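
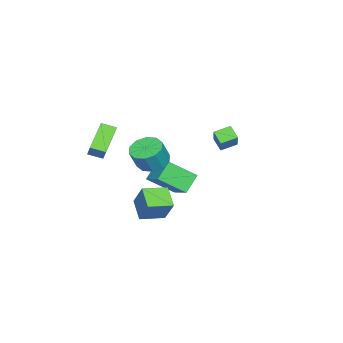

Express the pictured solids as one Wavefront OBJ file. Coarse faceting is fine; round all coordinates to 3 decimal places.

v -4.176 -1.966 -5.563
v -3.459 -3.592 -4.299
v -5.273 -1.647 -4.53
v -4.556 -3.272 -3.266
v -2.904 -0.668 -4.614
v -2.187 -2.293 -3.35
v -4.001 -0.348 -3.581
v -3.284 -1.974 -2.317
v 4.215 -4.173 1.822
v 2.46 -4.206 2.993
v 4.002 -3.263 1.528
v 2.247 -3.296 2.699
v 4.833 -3.724 2.761
v 3.078 -3.757 3.932
v 4.62 -2.814 2.467
v 2.865 -2.847 3.638
v 3.23 -0.425 1.513
v 3.737 -1.255 1.143
v 4.337 -1.484 2.477
v 3.83 -0.655 2.847
v 4.113 -0.74 1.062
v 4.713 -0.969 2.396
v 4.152 -0.105 1.154
v 4.751 -0.334 2.488
v 3.839 0.408 1.383
v 4.438 0.179 2.716
v 3.293 0.602 1.661
v 3.892 0.373 2.995
v 2.723 0.404 1.883
v 3.323 0.175 3.217
v 2.347 -0.111 1.964
v 2.947 -0.34 3.298
v 2.309 -0.746 1.872
v 2.908 -0.975 3.206
v 2.622 -1.259 1.644
v 3.221 -1.488 2.977
v 3.168 -1.453 1.365
v 3.767 -1.682 2.699
v -1.44 3.134 1.195
v -1.898 2.517 1.819
v -0.283 3.55 2.454
v -0.741 2.934 3.078
v -0.779 2.306 0.862
v -1.237 1.69 1.486
v 0.378 2.723 2.121
v -0.08 2.106 2.745
v 2.781 -1.518 -3.971
v 1.692 -2.324 -3.178
v 1.711 -0.297 -4.2
v 0.622 -1.103 -3.407
v 3.338 -0.737 -2.413
v 2.249 -1.543 -1.62
v 2.268 0.484 -2.642
v 1.179 -0.322 -1.849
f 2 4 1
f 5 2 1
f 1 4 3
f 3 5 1
f 2 8 4
f 6 2 5
f 6 8 2
f 4 8 3
f 7 5 3
f 3 8 7
f 7 6 5
f 8 6 7
f 10 12 9
f 13 10 9
f 9 12 11
f 11 13 9
f 10 16 12
f 14 10 13
f 14 16 10
f 12 16 11
f 15 13 11
f 11 16 15
f 15 14 13
f 16 14 15
f 18 17 21
f 18 21 19
f 19 21 22
f 19 22 20
f 21 17 23
f 21 23 22
f 22 23 24
f 22 24 20
f 23 17 25
f 23 25 24
f 24 25 26
f 24 26 20
f 25 17 27
f 25 27 26
f 26 27 28
f 26 28 20
f 27 17 29
f 27 29 28
f 28 29 30
f 28 30 20
f 29 17 31
f 29 31 30
f 30 31 32
f 30 32 20
f 31 17 33
f 31 33 32
f 32 33 34
f 32 34 20
f 33 17 35
f 33 35 34
f 34 35 36
f 34 36 20
f 35 17 37
f 35 37 36
f 36 37 38
f 36 38 20
f 37 17 18
f 37 18 38
f 38 18 19
f 38 19 20
f 40 42 39
f 43 40 39
f 39 42 41
f 41 43 39
f 40 46 42
f 44 40 43
f 44 46 40
f 42 46 41
f 45 43 41
f 41 46 45
f 45 44 43
f 46 44 45
f 48 50 47
f 51 48 47
f 47 50 49
f 49 51 47
f 48 54 50
f 52 48 51
f 52 54 48
f 50 54 49
f 53 51 49
f 49 54 53
f 53 52 51
f 54 52 53



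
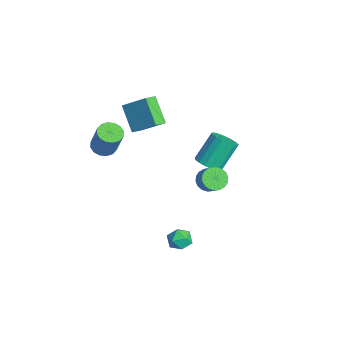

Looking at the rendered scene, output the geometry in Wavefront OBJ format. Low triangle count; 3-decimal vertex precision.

v 0.837 0.704 0.504
v 1.219 1.137 0.024
v 1.964 1.269 0.737
v 1.583 0.836 1.216
v 1.025 1.356 0.185
v 1.771 1.489 0.898
v 0.795 1.447 0.409
v 1.541 1.579 1.122
v 0.573 1.39 0.652
v 1.319 1.522 1.365
v 0.403 1.197 0.865
v 1.149 1.33 1.578
v 0.32 0.907 1.007
v 1.065 1.039 1.72
v 0.338 0.576 1.049
v 1.084 0.708 1.762
v 0.456 0.271 0.983
v 1.201 0.403 1.696
v 0.649 0.051 0.822
v 1.395 0.184 1.535
v 0.879 -0.039 0.598
v 1.625 0.093 1.311
v 1.101 0.018 0.355
v 1.847 0.15 1.068
v 1.271 0.21 0.142
v 2.017 0.343 0.855
v 1.355 0.501 0
v 2.1 0.633 0.713
v 1.336 0.832 -0.042
v 2.082 0.964 0.671
v 1.272 -0.49 -3.307
v 1.786 -0.467 -3.89
v 1.074 -1.713 -3.53
v 1.588 -1.69 -4.113
v 1.831 -1.616 -3.378
v 1.953 -0.86 -3.24
v 0.907 -1.32 -4.18
v 1.029 -0.564 -4.042
v 1.56 -0.98 -4.43
v 2.131 -1.163 -3.934
v 0.729 -1.017 -3.486
v 1.3 -1.2 -2.99
v -3.307 1.956 -1.902
v -2.69 1.571 -1.425
v -3.196 2.719 0.158
v -3.813 3.104 -0.318
v -2.494 1.895 -1.598
v -3 3.043 -0.014
v -2.485 2.234 -1.84
v -2.991 3.382 -0.257
v -2.664 2.508 -2.097
v -3.17 3.656 -0.513
v -2.99 2.657 -2.308
v -3.496 3.805 -0.725
v -3.389 2.644 -2.427
v -3.895 3.792 -0.844
v -3.769 2.474 -2.425
v -4.275 3.623 -0.842
v -4.043 2.186 -2.304
v -4.55 3.334 -0.721
v -4.149 1.844 -2.09
v -4.655 2.992 -0.507
v -4.062 1.529 -1.833
v -4.568 2.677 -0.25
v -3.801 1.311 -1.592
v -4.307 2.459 -0.009
v -3.428 1.241 -1.421
v -3.934 2.389 0.162
v -3.027 1.334 -1.361
v -3.533 2.482 0.222
v -3.255 -4.089 1.195
v -2.558 -4.108 0.892
v -1.808 -3.891 2.602
v -2.505 -3.871 2.905
v -2.66 -3.728 0.888
v -1.91 -3.511 2.599
v -2.921 -3.445 0.967
v -2.172 -3.228 2.677
v -3.272 -3.334 1.107
v -2.522 -3.117 2.817
v -3.618 -3.425 1.27
v -2.868 -3.208 2.98
v -3.867 -3.694 1.413
v -3.117 -3.477 3.123
v -3.952 -4.069 1.498
v -3.202 -3.852 3.208
v -3.85 -4.449 1.501
v -3.1 -4.232 3.212
v -3.588 -4.732 1.423
v -2.839 -4.515 3.133
v -3.238 -4.843 1.283
v -2.488 -4.626 2.993
v -2.892 -4.752 1.12
v -2.142 -4.535 2.83
v -2.643 -4.483 0.977
v -1.893 -4.266 2.687
v -2.848 -2.572 2.353
v -4.147 -2.786 3.667
v -3.279 -1.898 2.038
v -4.578 -2.112 3.352
v -1.922 -1.468 3.448
v -3.221 -1.682 4.762
v -2.353 -0.794 3.133
v -3.652 -1.008 4.447
f 2 1 5
f 2 5 3
f 3 5 6
f 3 6 4
f 5 1 7
f 5 7 6
f 6 7 8
f 6 8 4
f 7 1 9
f 7 9 8
f 8 9 10
f 8 10 4
f 9 1 11
f 9 11 10
f 10 11 12
f 10 12 4
f 11 1 13
f 11 13 12
f 12 13 14
f 12 14 4
f 13 1 15
f 13 15 14
f 14 15 16
f 14 16 4
f 15 1 17
f 15 17 16
f 16 17 18
f 16 18 4
f 17 1 19
f 17 19 18
f 18 19 20
f 18 20 4
f 19 1 21
f 19 21 20
f 20 21 22
f 20 22 4
f 21 1 23
f 21 23 22
f 22 23 24
f 22 24 4
f 23 1 25
f 23 25 24
f 24 25 26
f 24 26 4
f 25 1 27
f 25 27 26
f 26 27 28
f 26 28 4
f 27 1 29
f 27 29 28
f 28 29 30
f 28 30 4
f 29 1 2
f 29 2 30
f 30 2 3
f 30 3 4
f 31 42 36
f 31 36 32
f 31 32 38
f 31 38 41
f 31 41 42
f 32 36 40
f 36 42 35
f 42 41 33
f 41 38 37
f 38 32 39
f 34 40 35
f 34 35 33
f 34 33 37
f 34 37 39
f 34 39 40
f 35 40 36
f 33 35 42
f 37 33 41
f 39 37 38
f 40 39 32
f 44 43 47
f 44 47 45
f 45 47 48
f 45 48 46
f 47 43 49
f 47 49 48
f 48 49 50
f 48 50 46
f 49 43 51
f 49 51 50
f 50 51 52
f 50 52 46
f 51 43 53
f 51 53 52
f 52 53 54
f 52 54 46
f 53 43 55
f 53 55 54
f 54 55 56
f 54 56 46
f 55 43 57
f 55 57 56
f 56 57 58
f 56 58 46
f 57 43 59
f 57 59 58
f 58 59 60
f 58 60 46
f 59 43 61
f 59 61 60
f 60 61 62
f 60 62 46
f 61 43 63
f 61 63 62
f 62 63 64
f 62 64 46
f 63 43 65
f 63 65 64
f 64 65 66
f 64 66 46
f 65 43 67
f 65 67 66
f 66 67 68
f 66 68 46
f 67 43 69
f 67 69 68
f 68 69 70
f 68 70 46
f 69 43 44
f 69 44 70
f 70 44 45
f 70 45 46
f 72 71 75
f 72 75 73
f 73 75 76
f 73 76 74
f 75 71 77
f 75 77 76
f 76 77 78
f 76 78 74
f 77 71 79
f 77 79 78
f 78 79 80
f 78 80 74
f 79 71 81
f 79 81 80
f 80 81 82
f 80 82 74
f 81 71 83
f 81 83 82
f 82 83 84
f 82 84 74
f 83 71 85
f 83 85 84
f 84 85 86
f 84 86 74
f 85 71 87
f 85 87 86
f 86 87 88
f 86 88 74
f 87 71 89
f 87 89 88
f 88 89 90
f 88 90 74
f 89 71 91
f 89 91 90
f 90 91 92
f 90 92 74
f 91 71 93
f 91 93 92
f 92 93 94
f 92 94 74
f 93 71 95
f 93 95 94
f 94 95 96
f 94 96 74
f 95 71 72
f 95 72 96
f 96 72 73
f 96 73 74
f 98 100 97
f 101 98 97
f 97 100 99
f 99 101 97
f 98 104 100
f 102 98 101
f 102 104 98
f 100 104 99
f 103 101 99
f 99 104 103
f 103 102 101
f 104 102 103



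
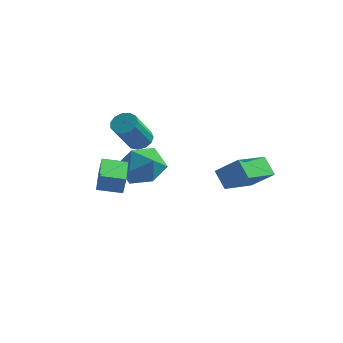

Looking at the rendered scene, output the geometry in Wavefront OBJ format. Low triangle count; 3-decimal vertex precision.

v -1.241 -4.498 0.863
v -1.087 -4.47 1.749
v -1.951 -2.812 0.933
v -1.796 -2.784 1.82
v -0.164 -4.036 0.66
v -0.009 -4.008 1.547
v -0.873 -2.35 0.731
v -0.719 -2.322 1.617
v 3.374 -0.951 0.119
v 2.7 -0.508 0.882
v 3.88 1.001 -0.566
v 3.207 1.444 0.197
v 4.473 -0.904 1.063
v 3.8 -0.461 1.826
v 4.98 1.048 0.378
v 4.306 1.491 1.141
v -0.624 0.271 1.238
v 0.129 0.062 0.288
v -2.009 -0.882 0.392
v -1.256 -1.091 -0.558
v -0.995 -1.56 0.549
v -0.139 -0.847 1.072
v -1.741 0.027 -0.392
v -0.885 0.74 0.131
v -0.561 -0.088 -0.719
v -0.1 -1.069 -0.138
v -1.78 0.249 0.818
v -1.319 -0.732 1.399
v -1.606 0.771 1.356
v -0.943 0.622 1.329
v -1.151 -0.6 2.936
v -1.814 -0.451 2.964
v -0.975 0.928 1.558
v -1.184 -0.294 3.165
v -1.208 1.184 1.722
v -1.417 -0.038 3.329
v -1.567 1.309 1.77
v -1.776 0.087 3.378
v -1.938 1.263 1.687
v -2.147 0.041 3.295
v -2.204 1.061 1.499
v -2.413 -0.161 3.107
v -2.28 0.767 1.266
v -2.488 -0.455 2.873
v -2.141 0.474 1.061
v -2.35 -0.748 2.668
v -1.833 0.275 0.95
v -2.042 -0.947 2.557
v -1.452 0.234 0.968
v -1.661 -0.988 2.575
v -1.121 0.364 1.109
v -1.329 -0.859 2.717
f 2 4 1
f 5 2 1
f 1 4 3
f 3 5 1
f 2 8 4
f 6 2 5
f 6 8 2
f 4 8 3
f 7 5 3
f 3 8 7
f 7 6 5
f 8 6 7
f 10 12 9
f 13 10 9
f 9 12 11
f 11 13 9
f 10 16 12
f 14 10 13
f 14 16 10
f 12 16 11
f 15 13 11
f 11 16 15
f 15 14 13
f 16 14 15
f 17 28 22
f 17 22 18
f 17 18 24
f 17 24 27
f 17 27 28
f 18 22 26
f 22 28 21
f 28 27 19
f 27 24 23
f 24 18 25
f 20 26 21
f 20 21 19
f 20 19 23
f 20 23 25
f 20 25 26
f 21 26 22
f 19 21 28
f 23 19 27
f 25 23 24
f 26 25 18
f 30 29 33
f 30 33 31
f 31 33 34
f 31 34 32
f 33 29 35
f 33 35 34
f 34 35 36
f 34 36 32
f 35 29 37
f 35 37 36
f 36 37 38
f 36 38 32
f 37 29 39
f 37 39 38
f 38 39 40
f 38 40 32
f 39 29 41
f 39 41 40
f 40 41 42
f 40 42 32
f 41 29 43
f 41 43 42
f 42 43 44
f 42 44 32
f 43 29 45
f 43 45 44
f 44 45 46
f 44 46 32
f 45 29 47
f 45 47 46
f 46 47 48
f 46 48 32
f 47 29 49
f 47 49 48
f 48 49 50
f 48 50 32
f 49 29 51
f 49 51 50
f 50 51 52
f 50 52 32
f 51 29 30
f 51 30 52
f 52 30 31
f 52 31 32



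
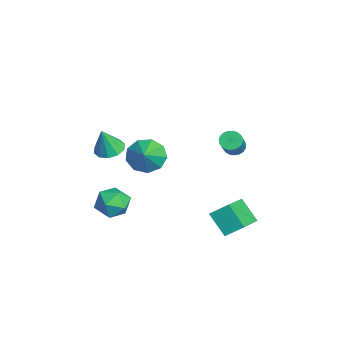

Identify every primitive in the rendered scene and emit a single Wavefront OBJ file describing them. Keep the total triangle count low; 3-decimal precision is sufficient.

v 3.031 3.201 -5.17
v 2.073 2.548 -4.054
v 3.243 4.167 -4.424
v 2.285 3.515 -3.307
v 4.735 2.165 -4.313
v 3.777 1.513 -3.196
v 4.947 3.132 -3.566
v 3.989 2.479 -2.45
v 1.885 -3.359 1.075
v 2.652 -3.019 1.034
v 2.155 -3.781 2.605
v 2.322 -2.651 1.193
v 1.825 -2.554 1.307
v 1.351 -2.765 1.332
v 1.081 -3.202 1.259
v 1.119 -3.7 1.116
v 1.449 -4.067 0.957
v 1.946 -4.164 0.843
v 2.42 -3.954 0.817
v 2.69 -3.516 0.89
v 2.511 -1.551 0.73
v 3.153 -1.565 -0.138
v 3.749 -1.849 1.65
v 3.114 -0.88 0.137
v 2.793 -0.509 0.689
v 2.34 -0.626 1.261
v 1.967 -1.176 1.584
v 1.849 -1.901 1.508
v 2.041 -2.463 1.068
v 2.453 -2.598 0.47
v 2.892 -2.243 -0.006
v 0.879 -2.461 -4.772
v 1.532 -2.553 -3.913
v -0.192 -3.667 -4.087
v 0.461 -3.759 -3.228
v -0.11 -2.851 -3.379
v 0.552 -2.106 -3.803
v 0.788 -4.114 -4.197
v 1.45 -3.369 -4.621
v 1.476 -3.575 -3.558
v 0.921 -2.794 -3.052
v 0.419 -3.426 -4.948
v -0.136 -2.645 -4.442
v -2.373 3.983 -2.251
v -1.919 3.925 -2.713
v -0.653 3.479 -1.41
v -1.107 3.537 -0.949
v -1.897 4.185 -2.645
v -0.631 3.74 -1.342
v -1.957 4.411 -2.509
v -0.692 3.966 -1.206
v -2.09 4.563 -2.328
v -0.824 4.117 -1.026
v -2.271 4.614 -2.135
v -1.005 4.169 -0.832
v -2.47 4.556 -1.961
v -1.204 4.111 -0.658
v -2.652 4.399 -1.838
v -1.386 3.954 -0.535
v -2.786 4.17 -1.786
v -1.52 3.725 -0.483
v -2.848 3.909 -1.814
v -1.583 3.463 -0.512
v -2.829 3.66 -1.919
v -1.563 3.215 -0.616
v -2.73 3.467 -2.08
v -1.464 3.022 -0.778
v -2.57 3.363 -2.272
v -1.304 2.918 -0.969
v -2.375 3.367 -2.459
v -1.11 2.922 -1.157
v -2.181 3.477 -2.611
v -0.915 3.031 -1.309
v -2.019 3.674 -2.701
v -0.753 3.229 -1.398
f 2 4 1
f 5 2 1
f 1 4 3
f 3 5 1
f 2 8 4
f 6 2 5
f 6 8 2
f 4 8 3
f 7 5 3
f 3 8 7
f 7 6 5
f 8 6 7
f 10 9 12
f 10 12 11
f 12 9 13
f 12 13 11
f 13 9 14
f 13 14 11
f 14 9 15
f 14 15 11
f 15 9 16
f 15 16 11
f 16 9 17
f 16 17 11
f 17 9 18
f 17 18 11
f 18 9 19
f 18 19 11
f 19 9 20
f 19 20 11
f 20 9 10
f 20 10 11
f 22 21 24
f 22 24 23
f 24 21 25
f 24 25 23
f 25 21 26
f 25 26 23
f 26 21 27
f 26 27 23
f 27 21 28
f 27 28 23
f 28 21 29
f 28 29 23
f 29 21 30
f 29 30 23
f 30 21 31
f 30 31 23
f 31 21 22
f 31 22 23
f 32 43 37
f 32 37 33
f 32 33 39
f 32 39 42
f 32 42 43
f 33 37 41
f 37 43 36
f 43 42 34
f 42 39 38
f 39 33 40
f 35 41 36
f 35 36 34
f 35 34 38
f 35 38 40
f 35 40 41
f 36 41 37
f 34 36 43
f 38 34 42
f 40 38 39
f 41 40 33
f 45 44 48
f 45 48 46
f 46 48 49
f 46 49 47
f 48 44 50
f 48 50 49
f 49 50 51
f 49 51 47
f 50 44 52
f 50 52 51
f 51 52 53
f 51 53 47
f 52 44 54
f 52 54 53
f 53 54 55
f 53 55 47
f 54 44 56
f 54 56 55
f 55 56 57
f 55 57 47
f 56 44 58
f 56 58 57
f 57 58 59
f 57 59 47
f 58 44 60
f 58 60 59
f 59 60 61
f 59 61 47
f 60 44 62
f 60 62 61
f 61 62 63
f 61 63 47
f 62 44 64
f 62 64 63
f 63 64 65
f 63 65 47
f 64 44 66
f 64 66 65
f 65 66 67
f 65 67 47
f 66 44 68
f 66 68 67
f 67 68 69
f 67 69 47
f 68 44 70
f 68 70 69
f 69 70 71
f 69 71 47
f 70 44 72
f 70 72 71
f 71 72 73
f 71 73 47
f 72 44 74
f 72 74 73
f 73 74 75
f 73 75 47
f 74 44 45
f 74 45 75
f 75 45 46
f 75 46 47



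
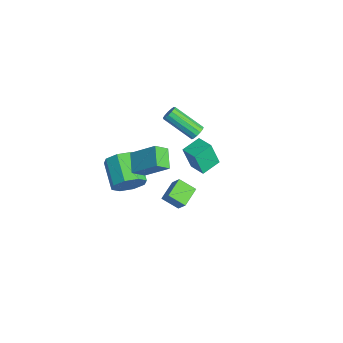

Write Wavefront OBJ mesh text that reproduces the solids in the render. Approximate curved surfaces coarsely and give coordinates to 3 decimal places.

v 3.876 -1.548 0.361
v 3.33 -2.335 0.96
v 3.038 -0.683 0.733
v 2.492 -1.47 1.332
v 4.468 -1.33 1.188
v 3.922 -2.117 1.787
v 3.63 -0.465 1.56
v 3.084 -1.252 2.159
v 1.946 -2.86 1.863
v 2.121 -3.642 2.509
v 0.804 -2.608 2.476
v 0.98 -3.391 3.123
v 2.82 -1.709 3.017
v 2.996 -2.492 3.664
v 1.679 -1.458 3.631
v 1.854 -2.24 4.277
v -2.761 -2.494 -3.944
v -2.341 -2.041 -3.059
v -4.138 -1.992 -2.23
v -4.559 -2.446 -3.116
v -2.583 -1.481 -3.617
v -4.38 -1.432 -2.788
v -2.929 -1.515 -4.367
v -4.727 -1.466 -3.538
v -3.177 -2.122 -4.869
v -4.975 -2.073 -4.04
v -3.182 -2.948 -4.83
v -4.979 -2.899 -4.001
v -2.94 -3.508 -4.272
v -4.737 -3.459 -3.443
v -2.593 -3.474 -3.522
v -4.391 -3.425 -2.693
v -2.345 -2.867 -3.02
v -4.143 -2.818 -2.191
v -2.374 1.52 0.282
v -2.024 1.581 0.675
v -3.176 0.22 1.911
v -3.526 0.16 1.518
v -2.231 1.792 0.714
v -3.384 0.432 1.95
v -2.484 1.917 0.615
v -3.637 0.556 1.852
v -2.702 1.916 0.411
v -3.854 0.555 1.648
v -2.816 1.789 0.166
v -3.968 0.428 1.402
v -2.789 1.577 -0.043
v -3.941 0.216 1.194
v -2.63 1.347 -0.148
v -3.783 -0.014 1.088
v -2.39 1.172 -0.117
v -3.543 -0.189 1.119
v -2.145 1.108 0.04
v -3.298 -0.253 1.277
v -1.972 1.174 0.275
v -3.125 -0.187 1.511
v -1.927 1.351 0.511
v -3.08 -0.01 1.748
v -2.736 1.264 -3.221
v -2.887 0.783 -1.587
v -3.23 2.419 -2.928
v -3.381 1.938 -1.293
v -1.679 1.662 -3.007
v -1.83 1.181 -1.372
v -2.173 2.817 -2.713
v -2.324 2.336 -1.079
f 2 4 1
f 5 2 1
f 1 4 3
f 3 5 1
f 2 8 4
f 6 2 5
f 6 8 2
f 4 8 3
f 7 5 3
f 3 8 7
f 7 6 5
f 8 6 7
f 10 12 9
f 13 10 9
f 9 12 11
f 11 13 9
f 10 16 12
f 14 10 13
f 14 16 10
f 12 16 11
f 15 13 11
f 11 16 15
f 15 14 13
f 16 14 15
f 18 17 21
f 18 21 19
f 19 21 22
f 19 22 20
f 21 17 23
f 21 23 22
f 22 23 24
f 22 24 20
f 23 17 25
f 23 25 24
f 24 25 26
f 24 26 20
f 25 17 27
f 25 27 26
f 26 27 28
f 26 28 20
f 27 17 29
f 27 29 28
f 28 29 30
f 28 30 20
f 29 17 31
f 29 31 30
f 30 31 32
f 30 32 20
f 31 17 33
f 31 33 32
f 32 33 34
f 32 34 20
f 33 17 18
f 33 18 34
f 34 18 19
f 34 19 20
f 36 35 39
f 36 39 37
f 37 39 40
f 37 40 38
f 39 35 41
f 39 41 40
f 40 41 42
f 40 42 38
f 41 35 43
f 41 43 42
f 42 43 44
f 42 44 38
f 43 35 45
f 43 45 44
f 44 45 46
f 44 46 38
f 45 35 47
f 45 47 46
f 46 47 48
f 46 48 38
f 47 35 49
f 47 49 48
f 48 49 50
f 48 50 38
f 49 35 51
f 49 51 50
f 50 51 52
f 50 52 38
f 51 35 53
f 51 53 52
f 52 53 54
f 52 54 38
f 53 35 55
f 53 55 54
f 54 55 56
f 54 56 38
f 55 35 57
f 55 57 56
f 56 57 58
f 56 58 38
f 57 35 36
f 57 36 58
f 58 36 37
f 58 37 38
f 60 62 59
f 63 60 59
f 59 62 61
f 61 63 59
f 60 66 62
f 64 60 63
f 64 66 60
f 62 66 61
f 65 63 61
f 61 66 65
f 65 64 63
f 66 64 65



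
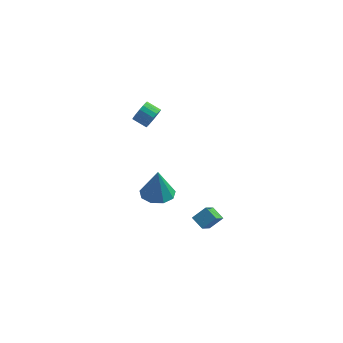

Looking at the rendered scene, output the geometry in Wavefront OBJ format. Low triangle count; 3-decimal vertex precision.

v -1.643 -2.595 -3.009
v -0.661 -2.285 -3.034
v -1.617 -2.525 -1.131
v -1.09 -1.727 -3.049
v -1.777 -1.574 -3.045
v -2.402 -1.899 -3.025
v -2.672 -2.549 -2.997
v -2.46 -3.221 -2.975
v -1.865 -3.599 -2.969
v -1.167 -3.508 -2.982
v -0.691 -2.989 -3.008
v 0.548 -4.323 -3.279
v 1.261 -3.89 -2.675
v 0.818 -3.092 -4.479
v 1.531 -2.66 -3.875
v 1.189 -4.84 -3.665
v 1.902 -4.408 -3.061
v 1.459 -3.61 -4.865
v 2.172 -3.177 -4.261
v -2.826 3.792 -2.149
v -2.449 4.174 -1.611
v -3.317 4.469 -1.212
v -3.694 4.088 -1.751
v -2.483 4.404 -1.856
v -3.352 4.699 -1.457
v -2.585 4.513 -2.159
v -3.454 4.808 -1.76
v -2.735 4.48 -2.461
v -3.603 4.775 -2.062
v -2.903 4.31 -2.7
v -3.771 4.605 -2.302
v -3.055 4.038 -2.831
v -3.924 4.333 -2.432
v -3.162 3.717 -2.827
v -4.031 4.012 -2.428
v -3.203 3.411 -2.688
v -4.071 3.706 -2.289
v -3.168 3.181 -2.443
v -4.037 3.476 -2.044
v -3.066 3.072 -2.14
v -3.935 3.367 -1.741
v -2.917 3.105 -1.838
v -3.785 3.4 -1.439
v -2.749 3.275 -1.598
v -3.617 3.57 -1.2
v -2.596 3.547 -1.468
v -3.465 3.842 -1.069
v -2.489 3.868 -1.472
v -3.358 4.163 -1.073
f 2 1 4
f 2 4 3
f 4 1 5
f 4 5 3
f 5 1 6
f 5 6 3
f 6 1 7
f 6 7 3
f 7 1 8
f 7 8 3
f 8 1 9
f 8 9 3
f 9 1 10
f 9 10 3
f 10 1 11
f 10 11 3
f 11 1 2
f 11 2 3
f 13 15 12
f 16 13 12
f 12 15 14
f 14 16 12
f 13 19 15
f 17 13 16
f 17 19 13
f 15 19 14
f 18 16 14
f 14 19 18
f 18 17 16
f 19 17 18
f 21 20 24
f 21 24 22
f 22 24 25
f 22 25 23
f 24 20 26
f 24 26 25
f 25 26 27
f 25 27 23
f 26 20 28
f 26 28 27
f 27 28 29
f 27 29 23
f 28 20 30
f 28 30 29
f 29 30 31
f 29 31 23
f 30 20 32
f 30 32 31
f 31 32 33
f 31 33 23
f 32 20 34
f 32 34 33
f 33 34 35
f 33 35 23
f 34 20 36
f 34 36 35
f 35 36 37
f 35 37 23
f 36 20 38
f 36 38 37
f 37 38 39
f 37 39 23
f 38 20 40
f 38 40 39
f 39 40 41
f 39 41 23
f 40 20 42
f 40 42 41
f 41 42 43
f 41 43 23
f 42 20 44
f 42 44 43
f 43 44 45
f 43 45 23
f 44 20 46
f 44 46 45
f 45 46 47
f 45 47 23
f 46 20 48
f 46 48 47
f 47 48 49
f 47 49 23
f 48 20 21
f 48 21 49
f 49 21 22
f 49 22 23



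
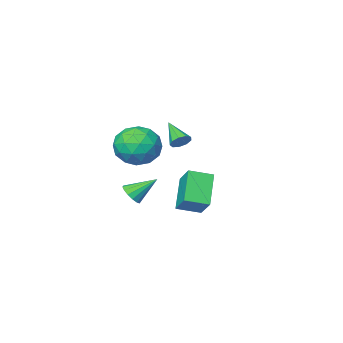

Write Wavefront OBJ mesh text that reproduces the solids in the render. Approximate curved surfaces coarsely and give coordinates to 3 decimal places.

v -1.685 -2.41 2.648
v -1.417 -2.682 2.267
v -1.715 -3.59 3.472
v -1.178 -2.525 2.501
v -1.177 -2.313 2.804
v -1.414 -2.147 3.034
v -1.777 -2.104 3.083
v -2.098 -2.203 2.929
v -2.225 -2.4 2.643
v -2.1 -2.601 2.359
v -1.78 -2.712 2.211
v 0.318 2.762 0.583
v -0.476 1.761 1.808
v 0.465 3.73 1.469
v -0.329 2.729 2.694
v 1.329 2.331 0.886
v 0.535 1.33 2.111
v 1.476 3.299 1.772
v 0.682 2.298 2.997
v 1.72 -0.858 0.619
v 2.158 -0.713 1.034
v 0.7 -0.362 1.521
v 2.125 -0.451 0.852
v 1.984 -0.297 0.608
v 1.772 -0.294 0.367
v 1.546 -0.442 0.193
v 1.367 -0.702 0.134
v 1.283 -1.003 0.204
v 1.316 -1.266 0.385
v 1.457 -1.419 0.629
v 1.668 -1.422 0.87
v 1.894 -1.274 1.044
v 2.073 -1.015 1.104
v 0.492 -0.676 3.951
v 1.328 -0.215 3.279
v 0.972 -2.405 3.361
v 1.808 -1.944 2.689
v 1.912 -1.918 3.851
v 1.616 -0.849 4.216
v 0.684 -1.771 2.424
v 0.388 -0.702 2.789
v 1.447 -0.892 2.336
v 2.206 -0.982 3.218
v 0.094 -1.638 3.422
v 0.853 -1.728 4.304
v 0.868 -0.294 3.667
v 1.432 -2.326 2.973
v 1.493 -2.311 3.656
v 1.984 -2.04 3.262
v 1.037 -0.667 4.217
v 1.529 -0.396 3.823
v 1.872 -1.396 4.159
v 0.771 -2.224 2.817
v 1.263 -1.953 2.423
v 0.316 -0.58 3.378
v 0.807 -0.309 2.984
v 0.428 -1.224 2.481
v 1.429 -0.421 2.718
v 1.711 -1.437 2.371
v 1.051 -1.335 2.215
v 0.877 -0.707 2.429
v 1.875 -0.474 3.236
v 2.157 -1.49 2.889
v 2.218 -1.475 3.572
v 2.044 -0.847 3.787
v 1.945 -0.872 2.681
v 0.143 -1.13 3.751
v 0.425 -2.146 3.404
v 0.256 -1.773 2.853
v 0.082 -1.145 3.068
v 0.589 -1.183 4.269
v 0.871 -2.199 3.922
v 1.423 -1.913 4.211
v 1.249 -1.285 4.425
v 0.355 -1.748 3.959
f 2 1 4
f 2 4 3
f 4 1 5
f 4 5 3
f 5 1 6
f 5 6 3
f 6 1 7
f 6 7 3
f 7 1 8
f 7 8 3
f 8 1 9
f 8 9 3
f 9 1 10
f 9 10 3
f 10 1 11
f 10 11 3
f 11 1 2
f 11 2 3
f 13 15 12
f 16 13 12
f 12 15 14
f 14 16 12
f 13 19 15
f 17 13 16
f 17 19 13
f 15 19 14
f 18 16 14
f 14 19 18
f 18 17 16
f 19 17 18
f 21 20 23
f 21 23 22
f 23 20 24
f 23 24 22
f 24 20 25
f 24 25 22
f 25 20 26
f 25 26 22
f 26 20 27
f 26 27 22
f 27 20 28
f 27 28 22
f 28 20 29
f 28 29 22
f 29 20 30
f 29 30 22
f 30 20 31
f 30 31 22
f 31 20 32
f 31 32 22
f 32 20 33
f 32 33 22
f 33 20 21
f 33 21 22
f 34 71 50
f 71 45 74
f 50 74 39
f 71 74 50
f 34 50 46
f 50 39 51
f 46 51 35
f 50 51 46
f 34 46 55
f 46 35 56
f 55 56 41
f 46 56 55
f 34 55 67
f 55 41 70
f 67 70 44
f 55 70 67
f 34 67 71
f 67 44 75
f 71 75 45
f 67 75 71
f 35 51 62
f 51 39 65
f 62 65 43
f 51 65 62
f 39 74 52
f 74 45 73
f 52 73 38
f 74 73 52
f 45 75 72
f 75 44 68
f 72 68 36
f 75 68 72
f 44 70 69
f 70 41 57
f 69 57 40
f 70 57 69
f 41 56 61
f 56 35 58
f 61 58 42
f 56 58 61
f 37 63 49
f 63 43 64
f 49 64 38
f 63 64 49
f 37 49 47
f 49 38 48
f 47 48 36
f 49 48 47
f 37 47 54
f 47 36 53
f 54 53 40
f 47 53 54
f 37 54 59
f 54 40 60
f 59 60 42
f 54 60 59
f 37 59 63
f 59 42 66
f 63 66 43
f 59 66 63
f 38 64 52
f 64 43 65
f 52 65 39
f 64 65 52
f 36 48 72
f 48 38 73
f 72 73 45
f 48 73 72
f 40 53 69
f 53 36 68
f 69 68 44
f 53 68 69
f 42 60 61
f 60 40 57
f 61 57 41
f 60 57 61
f 43 66 62
f 66 42 58
f 62 58 35
f 66 58 62



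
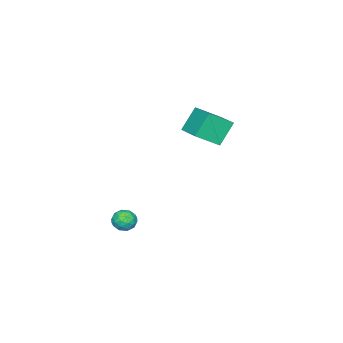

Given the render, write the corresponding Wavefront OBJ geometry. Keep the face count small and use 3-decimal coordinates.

v -3.499 -0.202 -1.068
v -4.489 0.046 0.304
v -2.554 1.299 -0.658
v -3.544 1.546 0.715
v -2.436 -1.126 -0.135
v -3.426 -0.879 1.238
v -1.491 0.374 0.276
v -2.481 0.622 1.648
v 3.907 0.15 -3.937
v 4.311 -0.321 -4.333
v 3.269 -0.759 -3.507
v 3.673 -1.23 -3.903
v 3.974 -0.874 -3.333
v 4.369 -0.312 -3.599
v 3.211 -0.768 -4.241
v 3.606 -0.206 -4.507
v 3.881 -0.888 -4.52
v 4.353 -0.954 -3.959
v 3.227 -0.126 -3.881
v 3.699 -0.192 -3.32
v 4.165 -0.006 -4.173
v 3.415 -1.074 -3.667
v 3.592 -0.865 -3.333
v 3.83 -1.142 -3.565
v 4.199 -0.001 -3.741
v 4.437 -0.277 -3.974
v 4.239 -0.603 -3.386
v 3.143 -0.803 -3.866
v 3.381 -1.079 -4.099
v 3.75 0.062 -4.275
v 3.988 -0.215 -4.507
v 3.341 -0.477 -4.454
v 4.15 -0.616 -4.515
v 3.775 -1.15 -4.263
v 3.504 -0.878 -4.462
v 3.735 -0.548 -4.618
v 4.427 -0.655 -4.186
v 4.052 -1.189 -3.933
v 4.229 -0.98 -3.598
v 4.461 -0.649 -3.754
v 4.175 -0.988 -4.296
v 3.528 0.109 -3.907
v 3.153 -0.425 -3.654
v 3.119 -0.431 -4.086
v 3.351 -0.1 -4.242
v 3.805 0.07 -3.577
v 3.43 -0.464 -3.325
v 3.845 -0.532 -3.222
v 4.076 -0.202 -3.378
v 3.405 -0.092 -3.544
f 2 4 1
f 5 2 1
f 1 4 3
f 3 5 1
f 2 8 4
f 6 2 5
f 6 8 2
f 4 8 3
f 7 5 3
f 3 8 7
f 7 6 5
f 8 6 7
f 9 46 25
f 46 20 49
f 25 49 14
f 46 49 25
f 9 25 21
f 25 14 26
f 21 26 10
f 25 26 21
f 9 21 30
f 21 10 31
f 30 31 16
f 21 31 30
f 9 30 42
f 30 16 45
f 42 45 19
f 30 45 42
f 9 42 46
f 42 19 50
f 46 50 20
f 42 50 46
f 10 26 37
f 26 14 40
f 37 40 18
f 26 40 37
f 14 49 27
f 49 20 48
f 27 48 13
f 49 48 27
f 20 50 47
f 50 19 43
f 47 43 11
f 50 43 47
f 19 45 44
f 45 16 32
f 44 32 15
f 45 32 44
f 16 31 36
f 31 10 33
f 36 33 17
f 31 33 36
f 12 38 24
f 38 18 39
f 24 39 13
f 38 39 24
f 12 24 22
f 24 13 23
f 22 23 11
f 24 23 22
f 12 22 29
f 22 11 28
f 29 28 15
f 22 28 29
f 12 29 34
f 29 15 35
f 34 35 17
f 29 35 34
f 12 34 38
f 34 17 41
f 38 41 18
f 34 41 38
f 13 39 27
f 39 18 40
f 27 40 14
f 39 40 27
f 11 23 47
f 23 13 48
f 47 48 20
f 23 48 47
f 15 28 44
f 28 11 43
f 44 43 19
f 28 43 44
f 17 35 36
f 35 15 32
f 36 32 16
f 35 32 36
f 18 41 37
f 41 17 33
f 37 33 10
f 41 33 37



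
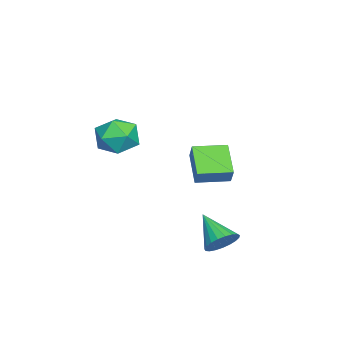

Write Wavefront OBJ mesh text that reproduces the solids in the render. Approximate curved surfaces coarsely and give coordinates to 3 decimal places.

v 0.426 -3.444 3.31
v 1.016 -3.163 4.173
v 1.604 -4.677 2.907
v 2.194 -4.396 3.77
v 1.235 -4.88 3.905
v 0.507 -4.118 4.154
v 2.113 -3.722 2.926
v 1.385 -2.96 3.175
v 2.059 -3.334 3.936
v 1.517 -4.05 4.541
v 1.103 -3.79 2.539
v 0.561 -4.506 3.144
v 2.13 0.669 -1.963
v 2.56 -0.008 -2.176
v 1.07 -0.329 -0.937
v 2.73 0.1 -1.896
v 2.796 0.306 -1.627
v 2.747 0.575 -1.416
v 2.591 0.86 -1.3
v 2.355 1.112 -1.298
v 2.081 1.287 -1.412
v 1.814 1.356 -1.62
v 1.602 1.305 -1.888
v 1.482 1.145 -2.169
v 1.473 0.902 -2.414
v 1.578 0.619 -2.581
v 1.778 0.344 -2.641
v 2.039 0.126 -2.584
v 2.316 0.001 -2.42
v -3.455 -1.662 0.256
v -2.951 -1.467 1.073
v -3.989 -0.143 0.223
v -3.484 0.052 1.04
v -2.056 -1.192 -0.72
v -1.551 -0.997 0.097
v -2.589 0.327 -0.753
v -2.085 0.522 0.064
f 1 12 6
f 1 6 2
f 1 2 8
f 1 8 11
f 1 11 12
f 2 6 10
f 6 12 5
f 12 11 3
f 11 8 7
f 8 2 9
f 4 10 5
f 4 5 3
f 4 3 7
f 4 7 9
f 4 9 10
f 5 10 6
f 3 5 12
f 7 3 11
f 9 7 8
f 10 9 2
f 14 13 16
f 14 16 15
f 16 13 17
f 16 17 15
f 17 13 18
f 17 18 15
f 18 13 19
f 18 19 15
f 19 13 20
f 19 20 15
f 20 13 21
f 20 21 15
f 21 13 22
f 21 22 15
f 22 13 23
f 22 23 15
f 23 13 24
f 23 24 15
f 24 13 25
f 24 25 15
f 25 13 26
f 25 26 15
f 26 13 27
f 26 27 15
f 27 13 28
f 27 28 15
f 28 13 29
f 28 29 15
f 29 13 14
f 29 14 15
f 31 33 30
f 34 31 30
f 30 33 32
f 32 34 30
f 31 37 33
f 35 31 34
f 35 37 31
f 33 37 32
f 36 34 32
f 32 37 36
f 36 35 34
f 37 35 36



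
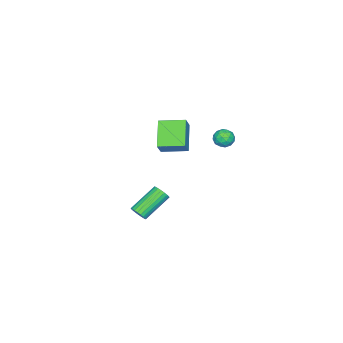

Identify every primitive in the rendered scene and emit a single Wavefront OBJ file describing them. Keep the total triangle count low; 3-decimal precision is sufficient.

v -0.483 1.885 1.369
v 0.089 1.704 1.622
v -0.789 0.876 1.338
v -0.217 0.695 1.591
v -0.644 1.024 1.956
v -0.455 1.647 1.976
v -0.245 0.933 0.984
v -0.056 1.556 1.004
v 0.237 1.115 1.384
v -0.01 1.171 1.985
v -0.69 1.409 0.975
v -0.937 1.465 1.576
v -0.17 1.883 1.498
v -0.53 0.697 1.462
v -0.781 0.89 1.677
v -0.445 0.784 1.825
v -0.49 1.85 1.706
v -0.154 1.743 1.855
v -0.585 1.344 2.051
v -0.546 0.837 1.105
v -0.21 0.73 1.254
v -0.255 1.796 1.135
v 0.081 1.69 1.283
v -0.115 1.236 0.909
v 0.253 1.43 1.507
v 0.073 0.837 1.489
v 0.057 0.977 1.132
v 0.168 1.343 1.144
v 0.108 1.463 1.86
v -0.072 0.87 1.842
v -0.323 1.064 2.057
v -0.212 1.43 2.068
v 0.195 1.117 1.72
v -0.628 1.71 1.118
v -0.808 1.117 1.1
v -0.488 1.15 0.892
v -0.377 1.516 0.903
v -0.773 1.743 1.471
v -0.953 1.15 1.453
v -0.868 1.237 1.816
v -0.757 1.603 1.828
v -0.895 1.463 1.24
v 2.488 -2.478 -4.51
v 2.705 -2.733 -4.061
v 1.129 -2.177 -2.982
v 0.912 -1.922 -3.43
v 2.794 -2.519 -4.043
v 1.218 -1.963 -2.963
v 2.83 -2.297 -4.105
v 1.253 -1.741 -3.025
v 2.806 -2.107 -4.237
v 1.23 -1.551 -3.157
v 2.728 -1.981 -4.416
v 1.152 -1.425 -3.336
v 2.608 -1.941 -4.612
v 1.032 -1.384 -3.532
v 2.468 -1.993 -4.79
v 0.891 -1.437 -3.71
v 2.331 -2.13 -4.919
v 0.754 -1.574 -3.839
v 2.221 -2.327 -4.978
v 0.645 -1.771 -3.898
v 2.157 -2.55 -4.956
v 0.581 -1.993 -3.876
v 2.151 -2.76 -4.857
v 0.575 -2.204 -3.777
v 2.203 -2.922 -4.698
v 0.627 -2.366 -3.618
v 2.304 -3.007 -4.506
v 0.728 -2.451 -3.426
v 2.437 -3.001 -4.315
v 0.861 -2.444 -3.235
v 2.579 -2.904 -4.158
v 1.003 -2.348 -3.078
v 2.284 -1.026 3.15
v 2.896 -0.872 3.964
v 1.674 0.329 3.351
v 2.285 0.484 4.165
v 3.535 -0.304 2.075
v 4.146 -0.149 2.889
v 2.924 1.052 2.276
v 3.536 1.206 3.09
f 1 38 17
f 38 12 41
f 17 41 6
f 38 41 17
f 1 17 13
f 17 6 18
f 13 18 2
f 17 18 13
f 1 13 22
f 13 2 23
f 22 23 8
f 13 23 22
f 1 22 34
f 22 8 37
f 34 37 11
f 22 37 34
f 1 34 38
f 34 11 42
f 38 42 12
f 34 42 38
f 2 18 29
f 18 6 32
f 29 32 10
f 18 32 29
f 6 41 19
f 41 12 40
f 19 40 5
f 41 40 19
f 12 42 39
f 42 11 35
f 39 35 3
f 42 35 39
f 11 37 36
f 37 8 24
f 36 24 7
f 37 24 36
f 8 23 28
f 23 2 25
f 28 25 9
f 23 25 28
f 4 30 16
f 30 10 31
f 16 31 5
f 30 31 16
f 4 16 14
f 16 5 15
f 14 15 3
f 16 15 14
f 4 14 21
f 14 3 20
f 21 20 7
f 14 20 21
f 4 21 26
f 21 7 27
f 26 27 9
f 21 27 26
f 4 26 30
f 26 9 33
f 30 33 10
f 26 33 30
f 5 31 19
f 31 10 32
f 19 32 6
f 31 32 19
f 3 15 39
f 15 5 40
f 39 40 12
f 15 40 39
f 7 20 36
f 20 3 35
f 36 35 11
f 20 35 36
f 9 27 28
f 27 7 24
f 28 24 8
f 27 24 28
f 10 33 29
f 33 9 25
f 29 25 2
f 33 25 29
f 44 43 47
f 44 47 45
f 45 47 48
f 45 48 46
f 47 43 49
f 47 49 48
f 48 49 50
f 48 50 46
f 49 43 51
f 49 51 50
f 50 51 52
f 50 52 46
f 51 43 53
f 51 53 52
f 52 53 54
f 52 54 46
f 53 43 55
f 53 55 54
f 54 55 56
f 54 56 46
f 55 43 57
f 55 57 56
f 56 57 58
f 56 58 46
f 57 43 59
f 57 59 58
f 58 59 60
f 58 60 46
f 59 43 61
f 59 61 60
f 60 61 62
f 60 62 46
f 61 43 63
f 61 63 62
f 62 63 64
f 62 64 46
f 63 43 65
f 63 65 64
f 64 65 66
f 64 66 46
f 65 43 67
f 65 67 66
f 66 67 68
f 66 68 46
f 67 43 69
f 67 69 68
f 68 69 70
f 68 70 46
f 69 43 71
f 69 71 70
f 70 71 72
f 70 72 46
f 71 43 73
f 71 73 72
f 72 73 74
f 72 74 46
f 73 43 44
f 73 44 74
f 74 44 45
f 74 45 46
f 76 78 75
f 79 76 75
f 75 78 77
f 77 79 75
f 76 82 78
f 80 76 79
f 80 82 76
f 78 82 77
f 81 79 77
f 77 82 81
f 81 80 79
f 82 80 81



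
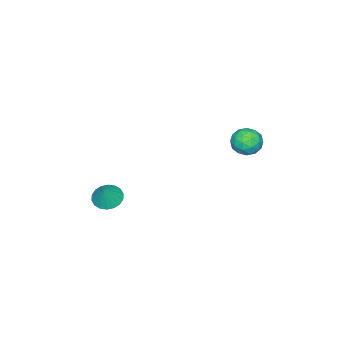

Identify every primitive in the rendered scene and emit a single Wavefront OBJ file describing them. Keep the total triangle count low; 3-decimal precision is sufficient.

v 2.521 -3.85 -4.271
v 3.088 -3.484 -4.663
v 3.099 -3.67 -3.269
v 2.87 -3.226 -4.584
v 2.583 -3.091 -4.442
v 2.283 -3.107 -4.267
v 2.031 -3.27 -4.092
v 1.876 -3.547 -3.953
v 1.849 -3.885 -3.877
v 1.955 -4.215 -3.878
v 2.173 -4.474 -3.958
v 2.46 -4.608 -4.099
v 2.759 -4.593 -4.275
v 3.011 -4.43 -4.449
v 3.166 -4.153 -4.588
v 3.193 -3.815 -4.665
v -0.097 2.641 1.425
v 0.426 3.142 1.064
v 0.174 1.718 0.536
v 0.697 2.219 0.175
v 0.865 1.918 0.907
v 0.697 2.488 1.457
v -0.097 2.372 0.143
v -0.265 2.942 0.693
v 0.426 2.976 0.272
v 1.021 2.695 0.744
v -0.421 2.165 0.856
v 0.174 1.884 1.328
v 0.141 2.972 1.323
v 0.459 1.888 0.277
v 0.558 1.71 0.708
v 0.865 2.005 0.496
v 0.3 2.588 1.554
v 0.608 2.883 1.341
v 0.866 2.163 1.249
v -0.008 1.977 0.259
v 0.3 2.272 0.046
v -0.265 2.855 1.104
v 0.042 3.15 0.892
v -0.266 2.697 0.351
v 0.448 3.169 0.645
v 0.607 2.627 0.122
v 0.14 2.717 0.103
v 0.042 3.052 0.427
v 0.798 3.004 0.923
v 0.957 2.462 0.4
v 1.056 2.285 0.83
v 0.957 2.62 1.153
v 0.798 2.907 0.457
v -0.357 2.398 1.2
v -0.198 1.856 0.677
v -0.357 2.24 0.447
v -0.456 2.575 0.77
v -0.007 2.233 1.478
v 0.152 1.691 0.955
v 0.558 1.808 1.173
v 0.46 2.143 1.497
v -0.198 1.953 1.143
f 2 1 4
f 2 4 3
f 4 1 5
f 4 5 3
f 5 1 6
f 5 6 3
f 6 1 7
f 6 7 3
f 7 1 8
f 7 8 3
f 8 1 9
f 8 9 3
f 9 1 10
f 9 10 3
f 10 1 11
f 10 11 3
f 11 1 12
f 11 12 3
f 12 1 13
f 12 13 3
f 13 1 14
f 13 14 3
f 14 1 15
f 14 15 3
f 15 1 16
f 15 16 3
f 16 1 2
f 16 2 3
f 17 54 33
f 54 28 57
f 33 57 22
f 54 57 33
f 17 33 29
f 33 22 34
f 29 34 18
f 33 34 29
f 17 29 38
f 29 18 39
f 38 39 24
f 29 39 38
f 17 38 50
f 38 24 53
f 50 53 27
f 38 53 50
f 17 50 54
f 50 27 58
f 54 58 28
f 50 58 54
f 18 34 45
f 34 22 48
f 45 48 26
f 34 48 45
f 22 57 35
f 57 28 56
f 35 56 21
f 57 56 35
f 28 58 55
f 58 27 51
f 55 51 19
f 58 51 55
f 27 53 52
f 53 24 40
f 52 40 23
f 53 40 52
f 24 39 44
f 39 18 41
f 44 41 25
f 39 41 44
f 20 46 32
f 46 26 47
f 32 47 21
f 46 47 32
f 20 32 30
f 32 21 31
f 30 31 19
f 32 31 30
f 20 30 37
f 30 19 36
f 37 36 23
f 30 36 37
f 20 37 42
f 37 23 43
f 42 43 25
f 37 43 42
f 20 42 46
f 42 25 49
f 46 49 26
f 42 49 46
f 21 47 35
f 47 26 48
f 35 48 22
f 47 48 35
f 19 31 55
f 31 21 56
f 55 56 28
f 31 56 55
f 23 36 52
f 36 19 51
f 52 51 27
f 36 51 52
f 25 43 44
f 43 23 40
f 44 40 24
f 43 40 44
f 26 49 45
f 49 25 41
f 45 41 18
f 49 41 45



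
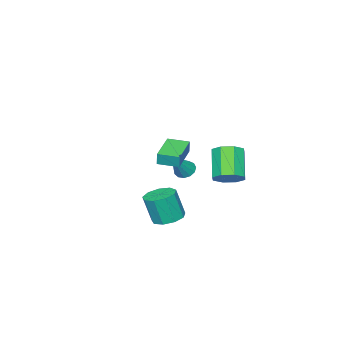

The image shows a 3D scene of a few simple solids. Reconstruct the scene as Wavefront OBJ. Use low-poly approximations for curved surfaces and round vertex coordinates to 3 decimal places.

v -4.268 -2.791 -2.649
v -3.727 -2.861 -3.103
v -2.932 -2.689 -1.071
v -3.796 -2.468 -3.07
v -4.016 -2.178 -2.903
v -4.315 -2.083 -2.655
v -4.6 -2.212 -2.406
v -4.779 -2.526 -2.233
v -4.796 -2.923 -2.193
v -4.646 -3.279 -2.297
v -4.376 -3.48 -2.513
v -4.071 -3.462 -2.772
v -3.829 -3.231 -2.992
v -1.516 2.679 -0.489
v -0.747 2.11 -0.277
v -1.874 1.152 1.241
v -2.644 1.721 1.029
v -0.752 2.746 0.12
v -1.879 1.788 1.639
v -1.204 3.343 0.161
v -2.332 2.385 1.679
v -1.84 3.551 -0.18
v -2.967 2.593 1.339
v -2.286 3.248 -0.701
v -3.413 2.29 0.817
v -2.281 2.612 -1.099
v -3.408 1.654 0.42
v -1.828 2.015 -1.139
v -2.956 1.057 0.379
v -1.193 1.807 -0.799
v -2.32 0.849 0.72
v 1.721 0.904 2.595
v 1.786 0.983 3.389
v 1.196 2.047 2.524
v 1.261 2.126 3.318
v 3.559 1.734 2.362
v 3.624 1.813 3.156
v 3.034 2.877 2.291
v 3.099 2.956 3.085
v 3.503 2.507 -1.563
v 4.388 2.877 -1.586
v 4.623 2.422 0.16
v 3.737 2.053 0.183
v 3.957 3.339 -1.408
v 4.192 2.884 0.339
v 3.313 3.412 -1.302
v 3.548 2.957 0.444
v 2.758 3.061 -1.319
v 2.993 2.607 0.428
v 2.551 2.452 -1.45
v 2.786 1.997 0.297
v 2.789 1.868 -1.634
v 3.024 1.414 0.113
v 3.362 1.584 -1.785
v 3.597 1.129 -0.038
v 4 1.731 -1.832
v 4.235 1.277 -0.086
v 4.405 2.242 -1.754
v 4.64 1.787 -0.007
f 2 1 4
f 2 4 3
f 4 1 5
f 4 5 3
f 5 1 6
f 5 6 3
f 6 1 7
f 6 7 3
f 7 1 8
f 7 8 3
f 8 1 9
f 8 9 3
f 9 1 10
f 9 10 3
f 10 1 11
f 10 11 3
f 11 1 12
f 11 12 3
f 12 1 13
f 12 13 3
f 13 1 2
f 13 2 3
f 15 14 18
f 15 18 16
f 16 18 19
f 16 19 17
f 18 14 20
f 18 20 19
f 19 20 21
f 19 21 17
f 20 14 22
f 20 22 21
f 21 22 23
f 21 23 17
f 22 14 24
f 22 24 23
f 23 24 25
f 23 25 17
f 24 14 26
f 24 26 25
f 25 26 27
f 25 27 17
f 26 14 28
f 26 28 27
f 27 28 29
f 27 29 17
f 28 14 30
f 28 30 29
f 29 30 31
f 29 31 17
f 30 14 15
f 30 15 31
f 31 15 16
f 31 16 17
f 33 35 32
f 36 33 32
f 32 35 34
f 34 36 32
f 33 39 35
f 37 33 36
f 37 39 33
f 35 39 34
f 38 36 34
f 34 39 38
f 38 37 36
f 39 37 38
f 41 40 44
f 41 44 42
f 42 44 45
f 42 45 43
f 44 40 46
f 44 46 45
f 45 46 47
f 45 47 43
f 46 40 48
f 46 48 47
f 47 48 49
f 47 49 43
f 48 40 50
f 48 50 49
f 49 50 51
f 49 51 43
f 50 40 52
f 50 52 51
f 51 52 53
f 51 53 43
f 52 40 54
f 52 54 53
f 53 54 55
f 53 55 43
f 54 40 56
f 54 56 55
f 55 56 57
f 55 57 43
f 56 40 58
f 56 58 57
f 57 58 59
f 57 59 43
f 58 40 41
f 58 41 59
f 59 41 42
f 59 42 43



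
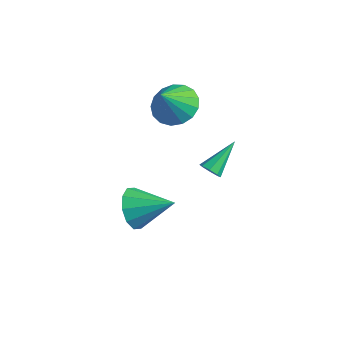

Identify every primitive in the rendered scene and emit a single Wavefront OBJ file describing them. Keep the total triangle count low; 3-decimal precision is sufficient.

v 1.228 2.019 1.657
v 1.455 1.766 2.037
v 1.192 3.441 2.623
v 1.711 1.936 1.796
v 1.684 2.155 1.474
v 1.389 2.293 1.259
v 1 2.272 1.277
v 0.744 2.102 1.517
v 0.771 1.883 1.84
v 1.066 1.744 2.055
v -2.64 3.818 2.333
v -1.948 4.525 2.767
v -2.48 2.842 3.667
v -2.41 4.682 2.938
v -2.924 4.642 2.97
v -3.374 4.413 2.857
v -3.655 4.048 2.624
v -3.704 3.629 2.324
v -3.509 3.254 2.026
v -3.116 3.008 1.799
v -2.613 2.948 1.694
v -2.117 3.087 1.735
v -1.741 3.393 1.914
v -1.57 3.796 2.188
v -1.645 4.205 2.496
v -1.968 0.83 -2.244
v -1.407 0.689 -3.132
v -0.492 1.75 -1.456
v -1.731 1.255 -3.185
v -2.146 1.659 -2.879
v -2.493 1.747 -2.33
v -2.64 1.484 -1.749
v -2.53 0.971 -1.356
v -2.205 0.404 -1.302
v -1.79 0 -1.608
v -1.443 -0.087 -2.157
v -1.297 0.176 -2.739
f 2 1 4
f 2 4 3
f 4 1 5
f 4 5 3
f 5 1 6
f 5 6 3
f 6 1 7
f 6 7 3
f 7 1 8
f 7 8 3
f 8 1 9
f 8 9 3
f 9 1 10
f 9 10 3
f 10 1 2
f 10 2 3
f 12 11 14
f 12 14 13
f 14 11 15
f 14 15 13
f 15 11 16
f 15 16 13
f 16 11 17
f 16 17 13
f 17 11 18
f 17 18 13
f 18 11 19
f 18 19 13
f 19 11 20
f 19 20 13
f 20 11 21
f 20 21 13
f 21 11 22
f 21 22 13
f 22 11 23
f 22 23 13
f 23 11 24
f 23 24 13
f 24 11 25
f 24 25 13
f 25 11 12
f 25 12 13
f 27 26 29
f 27 29 28
f 29 26 30
f 29 30 28
f 30 26 31
f 30 31 28
f 31 26 32
f 31 32 28
f 32 26 33
f 32 33 28
f 33 26 34
f 33 34 28
f 34 26 35
f 34 35 28
f 35 26 36
f 35 36 28
f 36 26 37
f 36 37 28
f 37 26 27
f 37 27 28



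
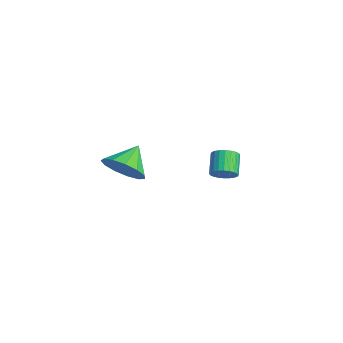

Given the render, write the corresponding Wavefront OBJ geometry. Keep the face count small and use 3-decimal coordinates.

v -0.619 1.206 -3.671
v -0.282 1.638 -3.515
v -1.023 1.986 -2.874
v -1.361 1.554 -3.029
v -0.39 1.728 -3.688
v -1.131 2.075 -3.046
v -0.532 1.738 -3.858
v -1.274 2.085 -3.217
v -0.688 1.666 -4
v -1.43 2.014 -3.359
v -0.834 1.525 -4.091
v -1.575 1.873 -3.45
v -0.946 1.336 -4.119
v -1.688 1.683 -3.478
v -1.009 1.126 -4.078
v -1.751 1.474 -3.437
v -1.013 0.929 -3.976
v -1.754 1.277 -3.334
v -0.957 0.774 -3.826
v -1.698 1.122 -3.185
v -0.849 0.685 -3.654
v -1.59 1.032 -3.012
v -0.706 0.675 -3.483
v -1.448 1.022 -2.842
v -0.55 0.746 -3.341
v -1.292 1.094 -2.7
v -0.405 0.887 -3.25
v -1.146 1.235 -2.609
v -0.292 1.077 -3.222
v -1.034 1.424 -2.581
v -0.229 1.286 -3.263
v -0.971 1.634 -2.622
v -0.226 1.483 -3.366
v -0.967 1.831 -2.724
v 1.417 -3.556 -1.052
v 1.822 -2.858 -1.492
v 0.803 -2.744 -0.328
v 1.384 -2.959 -1.751
v 0.957 -3.249 -1.787
v 0.675 -3.637 -1.59
v 0.629 -4 -1.223
v 0.833 -4.222 -0.801
v 1.223 -4.232 -0.459
v 1.674 -4.028 -0.305
v 2.043 -3.674 -0.389
v 2.214 -3.283 -0.683
v 2.132 -2.979 -1.094
f 2 1 5
f 2 5 3
f 3 5 6
f 3 6 4
f 5 1 7
f 5 7 6
f 6 7 8
f 6 8 4
f 7 1 9
f 7 9 8
f 8 9 10
f 8 10 4
f 9 1 11
f 9 11 10
f 10 11 12
f 10 12 4
f 11 1 13
f 11 13 12
f 12 13 14
f 12 14 4
f 13 1 15
f 13 15 14
f 14 15 16
f 14 16 4
f 15 1 17
f 15 17 16
f 16 17 18
f 16 18 4
f 17 1 19
f 17 19 18
f 18 19 20
f 18 20 4
f 19 1 21
f 19 21 20
f 20 21 22
f 20 22 4
f 21 1 23
f 21 23 22
f 22 23 24
f 22 24 4
f 23 1 25
f 23 25 24
f 24 25 26
f 24 26 4
f 25 1 27
f 25 27 26
f 26 27 28
f 26 28 4
f 27 1 29
f 27 29 28
f 28 29 30
f 28 30 4
f 29 1 31
f 29 31 30
f 30 31 32
f 30 32 4
f 31 1 33
f 31 33 32
f 32 33 34
f 32 34 4
f 33 1 2
f 33 2 34
f 34 2 3
f 34 3 4
f 36 35 38
f 36 38 37
f 38 35 39
f 38 39 37
f 39 35 40
f 39 40 37
f 40 35 41
f 40 41 37
f 41 35 42
f 41 42 37
f 42 35 43
f 42 43 37
f 43 35 44
f 43 44 37
f 44 35 45
f 44 45 37
f 45 35 46
f 45 46 37
f 46 35 47
f 46 47 37
f 47 35 36
f 47 36 37



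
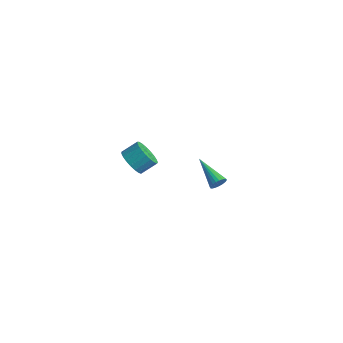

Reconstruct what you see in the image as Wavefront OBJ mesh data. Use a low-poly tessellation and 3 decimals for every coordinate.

v 4.765 0.01 0.899
v 4.973 0.296 1.266
v 3.015 0.25 1.701
v 4.925 0.441 1.119
v 4.85 0.512 0.934
v 4.76 0.495 0.743
v 4.671 0.395 0.578
v 4.598 0.229 0.469
v 4.554 0.024 0.435
v 4.546 -0.183 0.48
v 4.577 -0.357 0.598
v 4.639 -0.467 0.768
v 4.724 -0.495 0.96
v 4.816 -0.435 1.142
v 4.898 -0.299 1.282
v 4.958 -0.109 1.355
v 4.984 0.101 1.35
v -3.334 0.94 -3.069
v -2.458 0.695 -3.265
v -2.071 1.555 -2.606
v -2.946 1.8 -2.411
v -2.536 0.947 -3.548
v -2.149 1.806 -2.889
v -2.752 1.198 -3.748
v -2.365 2.057 -3.089
v -3.069 1.404 -3.831
v -2.681 2.263 -3.172
v -3.431 1.53 -3.782
v -3.043 2.39 -3.123
v -3.777 1.554 -3.61
v -3.389 2.414 -2.951
v -4.046 1.472 -3.344
v -3.658 2.331 -2.686
v -4.191 1.298 -3.031
v -3.804 2.157 -2.373
v -4.189 1.062 -2.725
v -3.801 1.921 -2.066
v -4.039 0.805 -2.478
v -3.651 1.665 -1.819
v -3.767 0.572 -2.333
v -3.379 1.431 -1.675
v -3.42 0.402 -2.316
v -3.032 1.261 -1.657
v -3.058 0.325 -2.429
v -2.67 1.184 -1.77
v -2.744 0.355 -2.653
v -2.356 1.214 -1.994
v -2.532 0.486 -2.948
v -2.144 1.345 -2.29
f 2 1 4
f 2 4 3
f 4 1 5
f 4 5 3
f 5 1 6
f 5 6 3
f 6 1 7
f 6 7 3
f 7 1 8
f 7 8 3
f 8 1 9
f 8 9 3
f 9 1 10
f 9 10 3
f 10 1 11
f 10 11 3
f 11 1 12
f 11 12 3
f 12 1 13
f 12 13 3
f 13 1 14
f 13 14 3
f 14 1 15
f 14 15 3
f 15 1 16
f 15 16 3
f 16 1 17
f 16 17 3
f 17 1 2
f 17 2 3
f 19 18 22
f 19 22 20
f 20 22 23
f 20 23 21
f 22 18 24
f 22 24 23
f 23 24 25
f 23 25 21
f 24 18 26
f 24 26 25
f 25 26 27
f 25 27 21
f 26 18 28
f 26 28 27
f 27 28 29
f 27 29 21
f 28 18 30
f 28 30 29
f 29 30 31
f 29 31 21
f 30 18 32
f 30 32 31
f 31 32 33
f 31 33 21
f 32 18 34
f 32 34 33
f 33 34 35
f 33 35 21
f 34 18 36
f 34 36 35
f 35 36 37
f 35 37 21
f 36 18 38
f 36 38 37
f 37 38 39
f 37 39 21
f 38 18 40
f 38 40 39
f 39 40 41
f 39 41 21
f 40 18 42
f 40 42 41
f 41 42 43
f 41 43 21
f 42 18 44
f 42 44 43
f 43 44 45
f 43 45 21
f 44 18 46
f 44 46 45
f 45 46 47
f 45 47 21
f 46 18 48
f 46 48 47
f 47 48 49
f 47 49 21
f 48 18 19
f 48 19 49
f 49 19 20
f 49 20 21



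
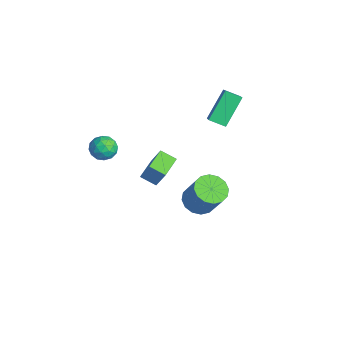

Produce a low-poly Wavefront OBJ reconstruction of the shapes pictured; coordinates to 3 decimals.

v -0.738 -1.432 1.499
v -0.052 -1.125 2.878
v -0.16 -0.719 1.053
v 0.525 -0.412 2.432
v 0.235 -2.388 1.228
v 0.92 -2.081 2.607
v 0.812 -1.675 0.782
v 1.498 -1.368 2.161
v -2.529 2.525 2.474
v -3.339 3.785 4.03
v -3.438 2.747 1.822
v -4.248 4.007 3.378
v -2.032 3.353 2.062
v -2.842 4.613 3.618
v -2.941 3.575 1.41
v -3.751 4.835 2.966
v -1.539 1.626 -3.588
v -0.811 0.961 -3.885
v 0.248 1.309 -2.07
v -0.481 1.974 -1.772
v -0.65 1.435 -4.07
v 0.409 1.782 -2.255
v -0.726 1.959 -4.125
v 0.332 2.307 -2.31
v -1.021 2.395 -4.037
v 0.038 2.742 -2.222
v -1.455 2.624 -3.828
v -0.396 2.972 -2.013
v -1.911 2.586 -3.555
v -0.852 2.934 -1.739
v -2.268 2.291 -3.29
v -1.209 2.639 -1.475
v -2.429 1.818 -3.105
v -1.37 2.165 -1.29
v -2.352 1.293 -3.05
v -1.294 1.641 -1.235
v -2.058 0.858 -3.138
v -0.999 1.205 -1.323
v -1.624 0.628 -3.347
v -0.565 0.976 -1.532
v -1.168 0.666 -3.621
v -0.109 1.014 -1.805
v -1.955 -3.007 1.619
v -1.618 -3.529 2.201
v -3.102 -3.771 1.599
v -2.765 -4.293 2.181
v -2.981 -3.498 2.397
v -2.273 -3.026 2.409
v -2.447 -4.274 1.391
v -1.739 -3.802 1.403
v -1.922 -4.312 2.06
v -2.252 -3.833 2.682
v -2.468 -3.467 1.118
v -2.798 -2.988 1.74
v -1.686 -3.201 1.912
v -3.034 -4.099 1.888
v -3.162 -3.632 2.015
v -2.963 -3.939 2.357
v -2.071 -2.905 2.034
v -1.872 -3.212 2.376
v -2.674 -3.194 2.491
v -2.848 -4.088 1.424
v -2.649 -4.395 1.766
v -1.757 -3.361 1.443
v -1.558 -3.668 1.785
v -2.046 -4.106 1.309
v -1.666 -3.968 2.171
v -2.34 -4.417 2.159
v -2.154 -4.406 1.695
v -1.737 -4.128 1.702
v -1.86 -3.687 2.536
v -2.534 -4.136 2.524
v -2.662 -3.668 2.651
v -2.245 -3.391 2.659
v -2.039 -4.147 2.453
v -2.186 -3.164 1.276
v -2.86 -3.613 1.264
v -2.475 -3.909 1.141
v -2.058 -3.632 1.149
v -2.38 -2.883 1.641
v -3.054 -3.332 1.629
v -2.983 -3.172 2.098
v -2.566 -2.894 2.105
v -2.681 -3.153 1.347
f 2 4 1
f 5 2 1
f 1 4 3
f 3 5 1
f 2 8 4
f 6 2 5
f 6 8 2
f 4 8 3
f 7 5 3
f 3 8 7
f 7 6 5
f 8 6 7
f 10 12 9
f 13 10 9
f 9 12 11
f 11 13 9
f 10 16 12
f 14 10 13
f 14 16 10
f 12 16 11
f 15 13 11
f 11 16 15
f 15 14 13
f 16 14 15
f 18 17 21
f 18 21 19
f 19 21 22
f 19 22 20
f 21 17 23
f 21 23 22
f 22 23 24
f 22 24 20
f 23 17 25
f 23 25 24
f 24 25 26
f 24 26 20
f 25 17 27
f 25 27 26
f 26 27 28
f 26 28 20
f 27 17 29
f 27 29 28
f 28 29 30
f 28 30 20
f 29 17 31
f 29 31 30
f 30 31 32
f 30 32 20
f 31 17 33
f 31 33 32
f 32 33 34
f 32 34 20
f 33 17 35
f 33 35 34
f 34 35 36
f 34 36 20
f 35 17 37
f 35 37 36
f 36 37 38
f 36 38 20
f 37 17 39
f 37 39 38
f 38 39 40
f 38 40 20
f 39 17 41
f 39 41 40
f 40 41 42
f 40 42 20
f 41 17 18
f 41 18 42
f 42 18 19
f 42 19 20
f 43 80 59
f 80 54 83
f 59 83 48
f 80 83 59
f 43 59 55
f 59 48 60
f 55 60 44
f 59 60 55
f 43 55 64
f 55 44 65
f 64 65 50
f 55 65 64
f 43 64 76
f 64 50 79
f 76 79 53
f 64 79 76
f 43 76 80
f 76 53 84
f 80 84 54
f 76 84 80
f 44 60 71
f 60 48 74
f 71 74 52
f 60 74 71
f 48 83 61
f 83 54 82
f 61 82 47
f 83 82 61
f 54 84 81
f 84 53 77
f 81 77 45
f 84 77 81
f 53 79 78
f 79 50 66
f 78 66 49
f 79 66 78
f 50 65 70
f 65 44 67
f 70 67 51
f 65 67 70
f 46 72 58
f 72 52 73
f 58 73 47
f 72 73 58
f 46 58 56
f 58 47 57
f 56 57 45
f 58 57 56
f 46 56 63
f 56 45 62
f 63 62 49
f 56 62 63
f 46 63 68
f 63 49 69
f 68 69 51
f 63 69 68
f 46 68 72
f 68 51 75
f 72 75 52
f 68 75 72
f 47 73 61
f 73 52 74
f 61 74 48
f 73 74 61
f 45 57 81
f 57 47 82
f 81 82 54
f 57 82 81
f 49 62 78
f 62 45 77
f 78 77 53
f 62 77 78
f 51 69 70
f 69 49 66
f 70 66 50
f 69 66 70
f 52 75 71
f 75 51 67
f 71 67 44
f 75 67 71



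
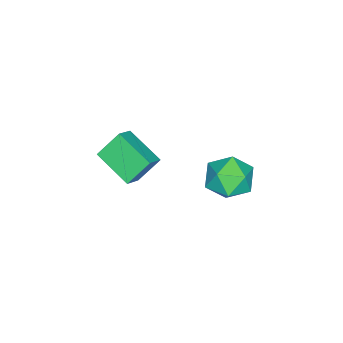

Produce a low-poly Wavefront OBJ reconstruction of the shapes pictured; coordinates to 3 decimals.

v -4.023 -2.554 0.492
v -4.806 -1.797 1.692
v -3.378 -0.682 -0.266
v -4.161 0.074 0.934
v -3.079 -2.614 1.146
v -3.862 -1.858 2.346
v -2.434 -0.743 0.388
v -3.217 0.014 1.588
v -4.313 4.585 2.412
v -3.36 4.905 1.668
v -3.52 2.735 2.632
v -2.567 3.055 1.888
v -2.673 3.568 3.024
v -3.163 4.712 2.888
v -3.717 2.928 1.412
v -4.207 4.072 1.276
v -2.991 3.881 1.05
v -2.346 4.277 2.046
v -4.534 3.363 2.254
v -3.889 3.759 3.25
f 2 4 1
f 5 2 1
f 1 4 3
f 3 5 1
f 2 8 4
f 6 2 5
f 6 8 2
f 4 8 3
f 7 5 3
f 3 8 7
f 7 6 5
f 8 6 7
f 9 20 14
f 9 14 10
f 9 10 16
f 9 16 19
f 9 19 20
f 10 14 18
f 14 20 13
f 20 19 11
f 19 16 15
f 16 10 17
f 12 18 13
f 12 13 11
f 12 11 15
f 12 15 17
f 12 17 18
f 13 18 14
f 11 13 20
f 15 11 19
f 17 15 16
f 18 17 10



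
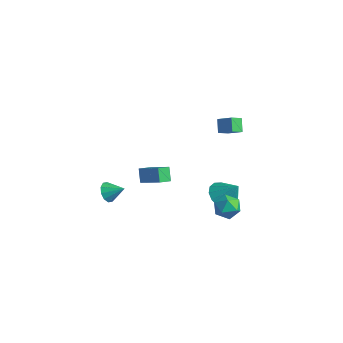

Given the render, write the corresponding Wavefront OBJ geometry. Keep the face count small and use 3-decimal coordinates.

v 3.04 0.65 -1.866
v 3.64 0.536 -1.243
v 3.06 -0.736 -2.137
v 3.66 -0.85 -1.514
v 2.843 -0.628 -1.299
v 2.831 0.228 -1.131
v 3.869 -0.428 -2.249
v 3.857 0.428 -2.081
v 4.152 -0.13 -1.479
v 3.518 -0.254 -0.892
v 3.182 0.054 -2.488
v 2.548 -0.07 -1.901
v -3.751 -2.696 -3.436
v -3.344 -2.712 -4.029
v -2.869 -2.184 -2.844
v -3.569 -2.328 -4.027
v -3.863 -2.085 -3.799
v -4.115 -2.075 -3.432
v -4.228 -2.303 -3.067
v -4.159 -2.681 -2.842
v -3.934 -3.065 -2.845
v -3.639 -3.308 -3.073
v -3.388 -3.318 -3.44
v -3.275 -3.09 -3.805
v 1.906 1.068 -2.413
v 2.626 1.455 -3.023
v 2.714 1.432 -1.227
v 2.3 1.858 -2.924
v 1.868 2.05 -2.688
v 1.446 1.978 -2.378
v 1.148 1.663 -2.078
v 1.052 1.188 -1.867
v 1.186 0.681 -1.803
v 1.512 0.278 -1.902
v 1.944 0.087 -2.137
v 2.366 0.158 -2.447
v 2.664 0.474 -2.747
v 2.759 0.948 -2.958
v -4.565 0.505 -3.776
v -2.972 0.58 -2.743
v -4.426 1.267 -4.045
v -2.833 1.342 -3.012
v -4.047 0.138 -4.548
v -2.454 0.213 -3.515
v -3.908 0.9 -4.817
v -2.315 0.975 -3.784
v 1.808 0.652 3.447
v 1.312 1.086 4.089
v 1.908 1.361 3.046
v 1.411 1.794 3.688
v 2.709 0.846 4.012
v 2.212 1.279 4.654
v 2.808 1.554 3.611
v 2.312 1.988 4.253
f 1 12 6
f 1 6 2
f 1 2 8
f 1 8 11
f 1 11 12
f 2 6 10
f 6 12 5
f 12 11 3
f 11 8 7
f 8 2 9
f 4 10 5
f 4 5 3
f 4 3 7
f 4 7 9
f 4 9 10
f 5 10 6
f 3 5 12
f 7 3 11
f 9 7 8
f 10 9 2
f 14 13 16
f 14 16 15
f 16 13 17
f 16 17 15
f 17 13 18
f 17 18 15
f 18 13 19
f 18 19 15
f 19 13 20
f 19 20 15
f 20 13 21
f 20 21 15
f 21 13 22
f 21 22 15
f 22 13 23
f 22 23 15
f 23 13 24
f 23 24 15
f 24 13 14
f 24 14 15
f 26 25 28
f 26 28 27
f 28 25 29
f 28 29 27
f 29 25 30
f 29 30 27
f 30 25 31
f 30 31 27
f 31 25 32
f 31 32 27
f 32 25 33
f 32 33 27
f 33 25 34
f 33 34 27
f 34 25 35
f 34 35 27
f 35 25 36
f 35 36 27
f 36 25 37
f 36 37 27
f 37 25 38
f 37 38 27
f 38 25 26
f 38 26 27
f 40 42 39
f 43 40 39
f 39 42 41
f 41 43 39
f 40 46 42
f 44 40 43
f 44 46 40
f 42 46 41
f 45 43 41
f 41 46 45
f 45 44 43
f 46 44 45
f 48 50 47
f 51 48 47
f 47 50 49
f 49 51 47
f 48 54 50
f 52 48 51
f 52 54 48
f 50 54 49
f 53 51 49
f 49 54 53
f 53 52 51
f 54 52 53



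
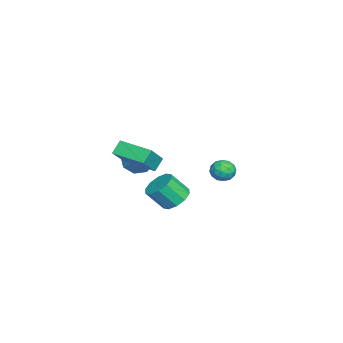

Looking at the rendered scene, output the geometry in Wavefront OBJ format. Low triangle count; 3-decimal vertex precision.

v 0.382 0.56 -3.406
v 1.163 0.287 -3.759
v 1.36 -0.613 -2.627
v 0.578 -0.34 -2.274
v 1.266 0.724 -3.43
v 1.463 -0.177 -2.298
v 1.032 1.098 -3.092
v 1.228 0.197 -1.959
v 0.548 1.266 -2.873
v 0.745 0.366 -1.741
v 0.002 1.165 -2.859
v 0.198 0.265 -1.727
v -0.4 0.833 -3.053
v -0.203 -0.067 -1.921
v -0.503 0.397 -3.382
v -0.306 -0.504 -2.25
v -0.268 0.023 -3.721
v -0.072 -0.878 -2.588
v 0.215 -0.146 -3.939
v 0.412 -1.046 -2.807
v 0.762 -0.045 -3.953
v 0.958 -0.945 -2.821
v -3.466 -2.155 -2.812
v -2.832 -2.225 -3.502
v -1.954 -1.305 -1.508
v -3.178 -1.595 -3.51
v -3.694 -1.293 -3.11
v -4.076 -1.495 -2.535
v -4.101 -2.084 -2.122
v -3.754 -2.714 -2.114
v -3.239 -3.017 -2.514
v -2.857 -2.814 -3.089
v 1.2 -1.578 0.513
v 2.273 -1.968 1.619
v 1.983 0.134 0.355
v 3.057 -0.255 1.462
v 1.743 -1.885 -0.122
v 2.817 -2.274 0.985
v 2.527 -0.172 -0.279
v 3.6 -0.562 0.827
v 4.033 3.765 0.261
v 4.387 3.714 0.855
v 3.253 3.066 0.665
v 3.607 3.015 1.259
v 3.294 3.611 1.092
v 3.777 4.043 0.842
v 3.863 2.737 0.678
v 4.346 3.169 0.428
v 4.282 3.078 1.113
v 3.931 3.619 1.369
v 3.709 3.161 0.151
v 3.358 3.702 0.407
v 4.279 3.801 0.522
v 3.361 2.979 0.998
v 3.178 3.33 0.899
v 3.386 3.3 1.249
v 3.92 3.995 0.515
v 4.128 3.964 0.864
v 3.486 3.904 1.004
v 3.512 2.816 0.656
v 3.72 2.785 1.005
v 4.254 3.48 0.271
v 4.462 3.45 0.621
v 4.154 2.876 0.516
v 4.425 3.397 1.023
v 3.967 2.986 1.261
v 4.117 2.823 0.919
v 4.401 3.077 0.772
v 4.218 3.715 1.174
v 3.76 3.304 1.412
v 3.576 3.655 1.313
v 3.86 3.909 1.166
v 4.157 3.341 1.325
v 3.88 3.476 0.108
v 3.422 3.065 0.346
v 3.78 2.871 0.354
v 4.064 3.125 0.207
v 3.673 3.794 0.259
v 3.215 3.383 0.497
v 3.239 3.703 0.748
v 3.523 3.957 0.601
v 3.483 3.439 0.195
f 2 1 5
f 2 5 3
f 3 5 6
f 3 6 4
f 5 1 7
f 5 7 6
f 6 7 8
f 6 8 4
f 7 1 9
f 7 9 8
f 8 9 10
f 8 10 4
f 9 1 11
f 9 11 10
f 10 11 12
f 10 12 4
f 11 1 13
f 11 13 12
f 12 13 14
f 12 14 4
f 13 1 15
f 13 15 14
f 14 15 16
f 14 16 4
f 15 1 17
f 15 17 16
f 16 17 18
f 16 18 4
f 17 1 19
f 17 19 18
f 18 19 20
f 18 20 4
f 19 1 21
f 19 21 20
f 20 21 22
f 20 22 4
f 21 1 2
f 21 2 22
f 22 2 3
f 22 3 4
f 24 23 26
f 24 26 25
f 26 23 27
f 26 27 25
f 27 23 28
f 27 28 25
f 28 23 29
f 28 29 25
f 29 23 30
f 29 30 25
f 30 23 31
f 30 31 25
f 31 23 32
f 31 32 25
f 32 23 24
f 32 24 25
f 34 36 33
f 37 34 33
f 33 36 35
f 35 37 33
f 34 40 36
f 38 34 37
f 38 40 34
f 36 40 35
f 39 37 35
f 35 40 39
f 39 38 37
f 40 38 39
f 41 78 57
f 78 52 81
f 57 81 46
f 78 81 57
f 41 57 53
f 57 46 58
f 53 58 42
f 57 58 53
f 41 53 62
f 53 42 63
f 62 63 48
f 53 63 62
f 41 62 74
f 62 48 77
f 74 77 51
f 62 77 74
f 41 74 78
f 74 51 82
f 78 82 52
f 74 82 78
f 42 58 69
f 58 46 72
f 69 72 50
f 58 72 69
f 46 81 59
f 81 52 80
f 59 80 45
f 81 80 59
f 52 82 79
f 82 51 75
f 79 75 43
f 82 75 79
f 51 77 76
f 77 48 64
f 76 64 47
f 77 64 76
f 48 63 68
f 63 42 65
f 68 65 49
f 63 65 68
f 44 70 56
f 70 50 71
f 56 71 45
f 70 71 56
f 44 56 54
f 56 45 55
f 54 55 43
f 56 55 54
f 44 54 61
f 54 43 60
f 61 60 47
f 54 60 61
f 44 61 66
f 61 47 67
f 66 67 49
f 61 67 66
f 44 66 70
f 66 49 73
f 70 73 50
f 66 73 70
f 45 71 59
f 71 50 72
f 59 72 46
f 71 72 59
f 43 55 79
f 55 45 80
f 79 80 52
f 55 80 79
f 47 60 76
f 60 43 75
f 76 75 51
f 60 75 76
f 49 67 68
f 67 47 64
f 68 64 48
f 67 64 68
f 50 73 69
f 73 49 65
f 69 65 42
f 73 65 69



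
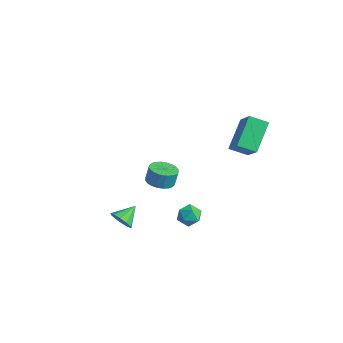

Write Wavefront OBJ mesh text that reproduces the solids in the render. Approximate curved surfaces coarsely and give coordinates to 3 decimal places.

v -0.254 -4.277 -2.082
v 0.062 -4.581 -1.474
v -0.346 -3.163 -1.478
v 0.4 -4.409 -1.74
v 0.488 -4.186 -2.137
v 0.293 -3.998 -2.513
v -0.112 -3.916 -2.724
v -0.57 -3.973 -2.69
v -0.909 -4.145 -2.424
v -0.997 -4.367 -2.027
v -0.801 -4.555 -1.651
v -0.397 -4.637 -1.44
v 2.329 1.189 2.801
v 1.623 2.673 4.059
v 3.094 1.926 2.36
v 2.388 3.41 3.618
v 3.592 0.67 4.122
v 2.886 2.154 5.38
v 4.357 1.407 3.681
v 3.651 2.891 4.939
v 1.119 -0.506 -1.834
v 1.783 -0.231 -2.132
v 1.137 -1.449 -2.668
v 1.801 -1.174 -2.966
v 1.793 -1.484 -2.252
v 1.783 -0.901 -1.737
v 1.137 -0.779 -3.063
v 1.127 -0.196 -2.548
v 1.794 -0.4 -2.892
v 2.2 -0.835 -2.39
v 0.72 -0.845 -2.41
v 1.126 -1.28 -1.908
v -3.358 1.048 -3.613
v -2.594 0.619 -3.53
v -2.558 0.882 -2.503
v -3.322 1.312 -2.587
v -2.485 0.934 -3.614
v -2.45 1.197 -2.588
v -2.509 1.266 -3.698
v -2.474 1.529 -2.672
v -2.663 1.565 -3.77
v -2.627 1.828 -2.743
v -2.922 1.785 -3.817
v -2.886 2.048 -2.791
v -3.247 1.893 -3.834
v -3.211 2.156 -2.807
v -3.589 1.873 -3.816
v -3.554 2.136 -2.79
v -3.896 1.727 -3.768
v -3.861 1.99 -2.742
v -4.122 1.478 -3.697
v -4.086 1.741 -2.67
v -4.23 1.163 -3.612
v -4.195 1.426 -2.586
v -4.206 0.831 -3.528
v -4.171 1.094 -2.502
v -4.053 0.532 -3.457
v -4.017 0.795 -2.43
v -3.794 0.312 -3.409
v -3.758 0.575 -2.383
v -3.469 0.204 -3.393
v -3.433 0.467 -2.366
v -3.126 0.224 -3.41
v -3.091 0.487 -2.384
v -2.819 0.37 -3.458
v -2.784 0.633 -2.432
f 2 1 4
f 2 4 3
f 4 1 5
f 4 5 3
f 5 1 6
f 5 6 3
f 6 1 7
f 6 7 3
f 7 1 8
f 7 8 3
f 8 1 9
f 8 9 3
f 9 1 10
f 9 10 3
f 10 1 11
f 10 11 3
f 11 1 12
f 11 12 3
f 12 1 2
f 12 2 3
f 14 16 13
f 17 14 13
f 13 16 15
f 15 17 13
f 14 20 16
f 18 14 17
f 18 20 14
f 16 20 15
f 19 17 15
f 15 20 19
f 19 18 17
f 20 18 19
f 21 32 26
f 21 26 22
f 21 22 28
f 21 28 31
f 21 31 32
f 22 26 30
f 26 32 25
f 32 31 23
f 31 28 27
f 28 22 29
f 24 30 25
f 24 25 23
f 24 23 27
f 24 27 29
f 24 29 30
f 25 30 26
f 23 25 32
f 27 23 31
f 29 27 28
f 30 29 22
f 34 33 37
f 34 37 35
f 35 37 38
f 35 38 36
f 37 33 39
f 37 39 38
f 38 39 40
f 38 40 36
f 39 33 41
f 39 41 40
f 40 41 42
f 40 42 36
f 41 33 43
f 41 43 42
f 42 43 44
f 42 44 36
f 43 33 45
f 43 45 44
f 44 45 46
f 44 46 36
f 45 33 47
f 45 47 46
f 46 47 48
f 46 48 36
f 47 33 49
f 47 49 48
f 48 49 50
f 48 50 36
f 49 33 51
f 49 51 50
f 50 51 52
f 50 52 36
f 51 33 53
f 51 53 52
f 52 53 54
f 52 54 36
f 53 33 55
f 53 55 54
f 54 55 56
f 54 56 36
f 55 33 57
f 55 57 56
f 56 57 58
f 56 58 36
f 57 33 59
f 57 59 58
f 58 59 60
f 58 60 36
f 59 33 61
f 59 61 60
f 60 61 62
f 60 62 36
f 61 33 63
f 61 63 62
f 62 63 64
f 62 64 36
f 63 33 65
f 63 65 64
f 64 65 66
f 64 66 36
f 65 33 34
f 65 34 66
f 66 34 35
f 66 35 36



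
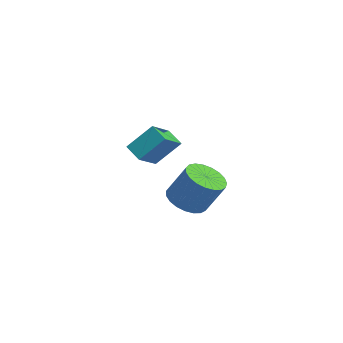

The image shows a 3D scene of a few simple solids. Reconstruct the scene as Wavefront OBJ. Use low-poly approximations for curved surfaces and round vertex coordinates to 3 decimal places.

v -1.736 2.544 -4.56
v -0.996 1.75 -4.466
v -0.404 2.501 -2.767
v -1.144 3.296 -2.86
v -0.763 2.069 -4.688
v -0.172 2.82 -2.989
v -0.699 2.471 -4.888
v -0.107 3.222 -3.189
v -0.814 2.885 -5.031
v -0.222 3.636 -3.332
v -1.089 3.241 -5.093
v -0.497 3.992 -3.394
v -1.475 3.476 -5.062
v -0.883 4.227 -3.363
v -1.906 3.55 -4.945
v -1.315 4.301 -3.245
v -2.308 3.45 -4.761
v -1.716 4.201 -3.061
v -2.611 3.194 -4.542
v -2.019 3.945 -2.842
v -2.763 2.825 -4.326
v -2.171 3.576 -2.627
v -2.737 2.408 -4.151
v -2.145 3.159 -2.451
v -2.538 2.014 -4.046
v -1.946 2.766 -2.347
v -2.2 1.712 -4.03
v -1.608 2.464 -2.331
v -1.782 1.554 -4.106
v -1.19 2.306 -2.407
v -1.356 1.568 -4.26
v -0.764 2.319 -2.561
v 1.374 -1.549 1.291
v 1.641 -0.445 2.474
v 0.671 -0.505 0.475
v 0.938 0.599 1.658
v 2.242 -1.299 0.862
v 2.509 -0.195 2.045
v 1.539 -0.255 0.046
v 1.806 0.849 1.229
f 2 1 5
f 2 5 3
f 3 5 6
f 3 6 4
f 5 1 7
f 5 7 6
f 6 7 8
f 6 8 4
f 7 1 9
f 7 9 8
f 8 9 10
f 8 10 4
f 9 1 11
f 9 11 10
f 10 11 12
f 10 12 4
f 11 1 13
f 11 13 12
f 12 13 14
f 12 14 4
f 13 1 15
f 13 15 14
f 14 15 16
f 14 16 4
f 15 1 17
f 15 17 16
f 16 17 18
f 16 18 4
f 17 1 19
f 17 19 18
f 18 19 20
f 18 20 4
f 19 1 21
f 19 21 20
f 20 21 22
f 20 22 4
f 21 1 23
f 21 23 22
f 22 23 24
f 22 24 4
f 23 1 25
f 23 25 24
f 24 25 26
f 24 26 4
f 25 1 27
f 25 27 26
f 26 27 28
f 26 28 4
f 27 1 29
f 27 29 28
f 28 29 30
f 28 30 4
f 29 1 31
f 29 31 30
f 30 31 32
f 30 32 4
f 31 1 2
f 31 2 32
f 32 2 3
f 32 3 4
f 34 36 33
f 37 34 33
f 33 36 35
f 35 37 33
f 34 40 36
f 38 34 37
f 38 40 34
f 36 40 35
f 39 37 35
f 35 40 39
f 39 38 37
f 40 38 39

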